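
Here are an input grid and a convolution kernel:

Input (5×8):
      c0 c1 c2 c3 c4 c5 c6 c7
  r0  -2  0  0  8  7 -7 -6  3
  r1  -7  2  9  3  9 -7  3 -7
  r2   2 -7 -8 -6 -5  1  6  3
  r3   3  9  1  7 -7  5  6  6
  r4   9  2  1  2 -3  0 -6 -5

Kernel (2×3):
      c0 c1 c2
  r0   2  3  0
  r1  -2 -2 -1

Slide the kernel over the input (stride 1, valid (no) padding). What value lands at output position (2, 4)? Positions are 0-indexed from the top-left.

The receptive field on the input at this output position is [-5 1 6 / -7 5 6]. Elementwise product with the kernel and sum: -5·2 + 1·3 + -7·-2 + 5·-2 + 6·-1.

-9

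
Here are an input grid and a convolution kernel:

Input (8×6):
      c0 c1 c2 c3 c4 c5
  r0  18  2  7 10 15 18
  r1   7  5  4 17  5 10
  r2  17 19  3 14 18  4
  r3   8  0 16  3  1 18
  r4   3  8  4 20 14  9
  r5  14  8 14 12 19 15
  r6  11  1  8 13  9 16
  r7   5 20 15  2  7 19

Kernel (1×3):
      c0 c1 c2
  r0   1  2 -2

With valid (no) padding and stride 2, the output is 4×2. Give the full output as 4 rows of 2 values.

8 -3
49 -5
11 16
-3 16

Output[0,0]: The receptive field on the input at this output position is [18 2 7]. Elementwise product with the kernel and sum: 18·1 + 2·2 + 7·-2.
Output[0,1]: The receptive field on the input at this output position is [7 10 15]. Elementwise product with the kernel and sum: 7·1 + 10·2 + 15·-2.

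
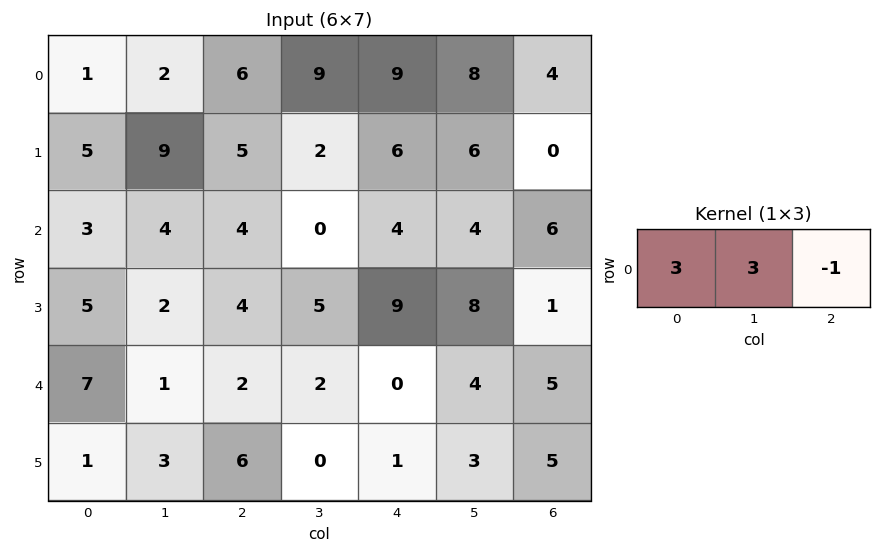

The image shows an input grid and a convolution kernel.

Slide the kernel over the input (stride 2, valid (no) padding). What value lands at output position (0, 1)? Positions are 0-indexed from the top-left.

36

The receptive field on the input at this output position is [6 9 9]. Elementwise product with the kernel and sum: 6·3 + 9·3 + 9·-1.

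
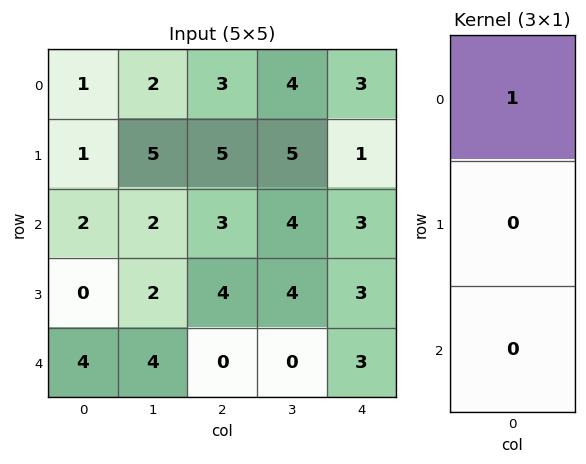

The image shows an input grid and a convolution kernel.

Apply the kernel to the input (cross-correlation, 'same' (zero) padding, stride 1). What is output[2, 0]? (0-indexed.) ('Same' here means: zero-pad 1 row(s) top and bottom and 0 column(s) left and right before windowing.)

1

The receptive field on the zero-padded input at this output position is [1 / 2 / 0]. Elementwise product with the kernel and sum: 1·1.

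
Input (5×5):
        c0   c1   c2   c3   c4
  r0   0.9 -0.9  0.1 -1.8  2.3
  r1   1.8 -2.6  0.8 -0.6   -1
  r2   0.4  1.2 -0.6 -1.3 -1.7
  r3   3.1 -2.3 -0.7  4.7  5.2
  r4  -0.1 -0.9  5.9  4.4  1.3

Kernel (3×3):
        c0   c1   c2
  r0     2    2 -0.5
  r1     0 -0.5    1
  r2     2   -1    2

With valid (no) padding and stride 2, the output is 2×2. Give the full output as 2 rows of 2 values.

Output[0,0]: The receptive field on the input at this output position is [0.9 -0.9 0.1 / 1.8 -2.6 0.8 / 0.4 1.2 -0.6]. Elementwise product with the kernel and sum: 0.9·2 + -0.9·2 + 0.1·-0.5 + -2.6·-0.5 + 0.8·1 + 0.4·2 + 1.2·-1 + -0.6·2.

0.45 -8.55
16.45 9.9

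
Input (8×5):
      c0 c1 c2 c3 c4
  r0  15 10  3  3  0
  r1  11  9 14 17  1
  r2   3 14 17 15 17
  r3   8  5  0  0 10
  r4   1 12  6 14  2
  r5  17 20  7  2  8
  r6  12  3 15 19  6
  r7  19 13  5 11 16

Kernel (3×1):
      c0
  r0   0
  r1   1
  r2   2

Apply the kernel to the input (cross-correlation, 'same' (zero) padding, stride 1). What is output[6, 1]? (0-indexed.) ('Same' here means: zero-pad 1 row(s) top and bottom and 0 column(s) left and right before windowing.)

29

The receptive field on the zero-padded input at this output position is [20 / 3 / 13]. Elementwise product with the kernel and sum: 3·1 + 13·2.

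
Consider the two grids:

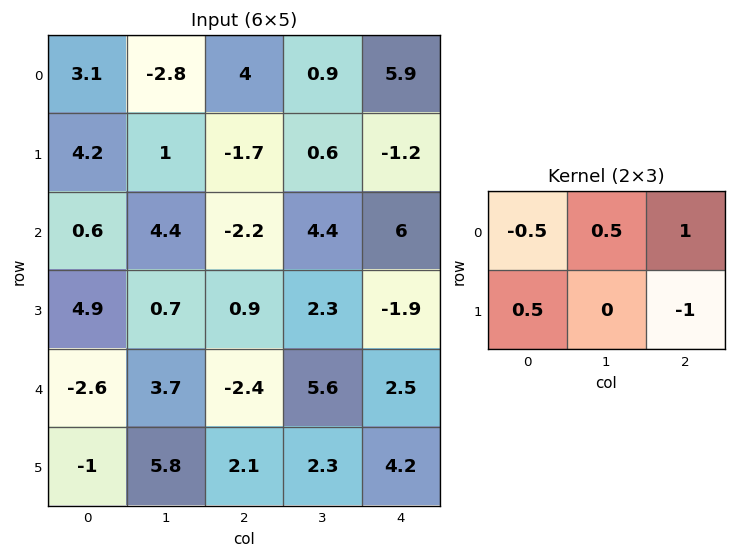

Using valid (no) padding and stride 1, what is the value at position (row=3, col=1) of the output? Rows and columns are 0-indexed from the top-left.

The receptive field on the input at this output position is [0.7 0.9 2.3 / 3.7 -2.4 5.6]. Elementwise product with the kernel and sum: 0.7·-0.5 + 0.9·0.5 + 2.3·1 + 3.7·0.5 + 5.6·-1.

-1.35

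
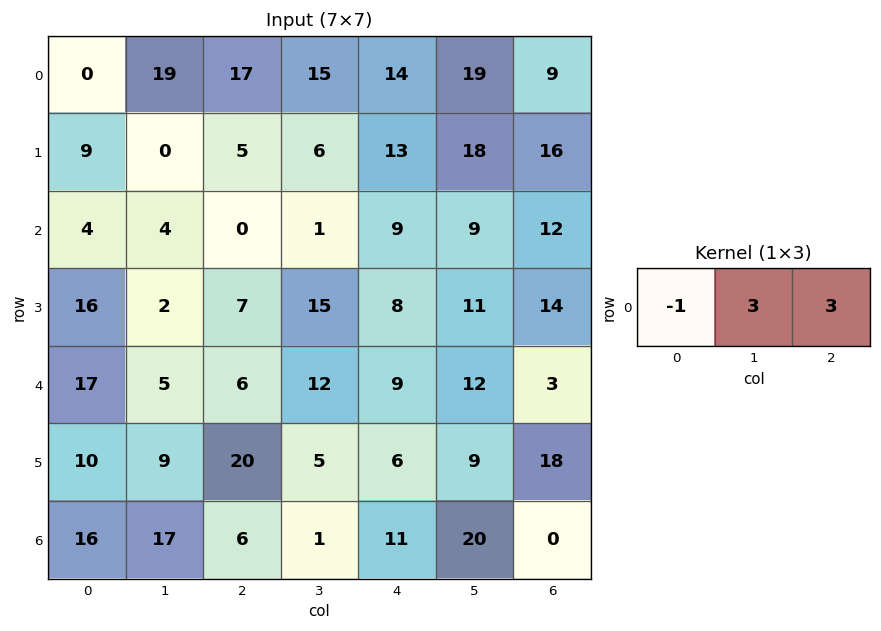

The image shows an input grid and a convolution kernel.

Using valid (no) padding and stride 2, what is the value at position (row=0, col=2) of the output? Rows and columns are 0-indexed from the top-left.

70

The receptive field on the input at this output position is [14 19 9]. Elementwise product with the kernel and sum: 14·-1 + 19·3 + 9·3.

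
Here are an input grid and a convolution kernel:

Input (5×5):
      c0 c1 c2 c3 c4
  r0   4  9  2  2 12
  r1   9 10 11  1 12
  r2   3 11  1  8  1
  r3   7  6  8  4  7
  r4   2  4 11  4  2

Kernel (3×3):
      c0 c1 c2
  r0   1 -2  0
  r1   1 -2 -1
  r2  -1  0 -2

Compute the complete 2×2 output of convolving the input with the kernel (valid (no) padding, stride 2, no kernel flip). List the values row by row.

Output[0,0]: The receptive field on the input at this output position is [4 9 2 / 9 10 11 / 3 11 1]. Elementwise product with the kernel and sum: 4·1 + 9·-2 + 9·1 + 10·-2 + 11·-1 + 3·-1 + 1·-2.
Output[0,1]: The receptive field on the input at this output position is [2 2 12 / 11 1 12 / 1 8 1]. Elementwise product with the kernel and sum: 2·1 + 2·-2 + 11·1 + 1·-2 + 12·-1 + 1·-1 + 1·-2.

-41 -8
-56 -37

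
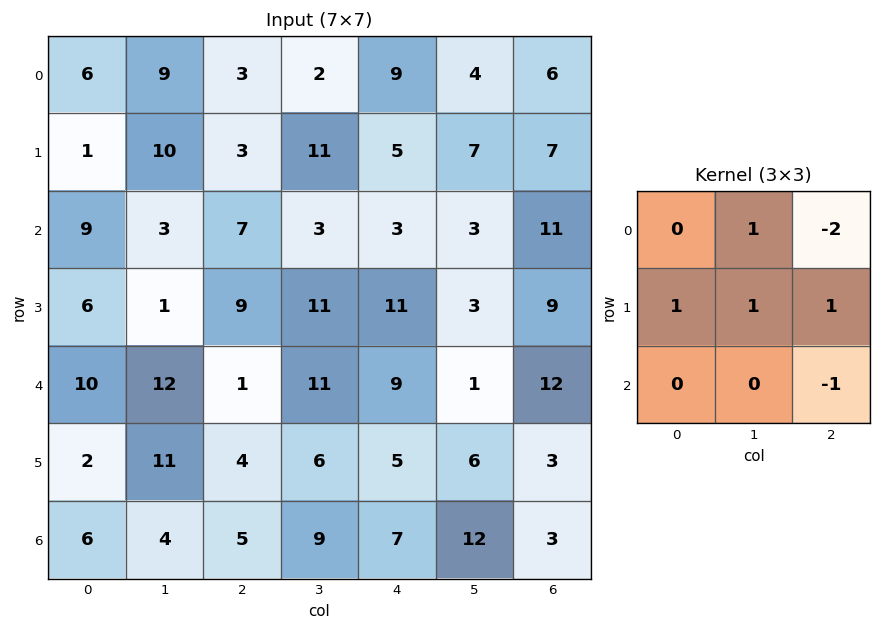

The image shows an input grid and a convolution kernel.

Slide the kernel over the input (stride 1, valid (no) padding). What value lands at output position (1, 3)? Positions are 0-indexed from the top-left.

The receptive field on the input at this output position is [11 5 7 / 3 3 3 / 11 11 3]. Elementwise product with the kernel and sum: 5·1 + 7·-2 + 3·1 + 3·1 + 3·1 + 3·-1.

-3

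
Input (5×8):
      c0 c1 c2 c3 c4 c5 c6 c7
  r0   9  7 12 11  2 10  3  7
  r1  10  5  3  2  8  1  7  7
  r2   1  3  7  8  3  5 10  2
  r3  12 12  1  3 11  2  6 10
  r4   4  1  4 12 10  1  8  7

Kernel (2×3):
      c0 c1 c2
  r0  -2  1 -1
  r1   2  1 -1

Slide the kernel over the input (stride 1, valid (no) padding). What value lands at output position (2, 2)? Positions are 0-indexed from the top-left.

-15

The receptive field on the input at this output position is [7 8 3 / 1 3 11]. Elementwise product with the kernel and sum: 7·-2 + 8·1 + 3·-1 + 1·2 + 3·1 + 11·-1.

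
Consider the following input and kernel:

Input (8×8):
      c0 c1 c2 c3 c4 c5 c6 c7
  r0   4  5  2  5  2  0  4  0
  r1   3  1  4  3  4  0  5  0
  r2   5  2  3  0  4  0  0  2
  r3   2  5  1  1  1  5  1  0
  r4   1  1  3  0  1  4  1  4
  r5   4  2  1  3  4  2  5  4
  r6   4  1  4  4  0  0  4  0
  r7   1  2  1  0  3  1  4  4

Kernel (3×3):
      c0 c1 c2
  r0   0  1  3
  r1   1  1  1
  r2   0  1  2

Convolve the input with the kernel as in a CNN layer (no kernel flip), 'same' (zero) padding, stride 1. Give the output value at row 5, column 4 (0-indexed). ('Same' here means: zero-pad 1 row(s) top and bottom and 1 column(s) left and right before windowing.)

22

The receptive field on the zero-padded input at this output position is [0 1 4 / 3 4 2 / 4 0 0]. Elementwise product with the kernel and sum: 1·1 + 4·3 + 3·1 + 4·1 + 2·1 + 0·1 + 0·2.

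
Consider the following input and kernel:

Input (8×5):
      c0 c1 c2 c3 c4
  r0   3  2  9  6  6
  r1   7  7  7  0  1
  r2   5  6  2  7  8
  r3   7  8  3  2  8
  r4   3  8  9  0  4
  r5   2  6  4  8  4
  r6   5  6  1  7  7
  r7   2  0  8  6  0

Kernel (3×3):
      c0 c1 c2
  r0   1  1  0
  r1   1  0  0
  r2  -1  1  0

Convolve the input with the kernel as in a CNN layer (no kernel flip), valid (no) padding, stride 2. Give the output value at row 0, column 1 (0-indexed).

The receptive field on the input at this output position is [9 6 6 / 7 0 1 / 2 7 8]. Elementwise product with the kernel and sum: 9·1 + 6·1 + 7·1 + 2·-1 + 7·1.

27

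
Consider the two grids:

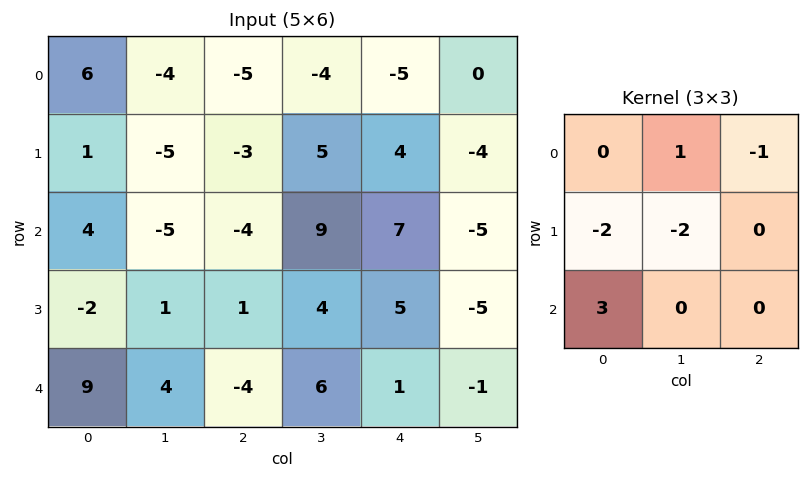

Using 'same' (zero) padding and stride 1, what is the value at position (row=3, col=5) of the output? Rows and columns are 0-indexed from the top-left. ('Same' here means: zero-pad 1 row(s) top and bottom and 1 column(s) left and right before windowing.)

The receptive field on the zero-padded input at this output position is [7 -5 0 / 5 -5 0 / 1 -1 0]. Elementwise product with the kernel and sum: -5·1 + 0·-1 + 5·-2 + -5·-2 + 1·3.

-2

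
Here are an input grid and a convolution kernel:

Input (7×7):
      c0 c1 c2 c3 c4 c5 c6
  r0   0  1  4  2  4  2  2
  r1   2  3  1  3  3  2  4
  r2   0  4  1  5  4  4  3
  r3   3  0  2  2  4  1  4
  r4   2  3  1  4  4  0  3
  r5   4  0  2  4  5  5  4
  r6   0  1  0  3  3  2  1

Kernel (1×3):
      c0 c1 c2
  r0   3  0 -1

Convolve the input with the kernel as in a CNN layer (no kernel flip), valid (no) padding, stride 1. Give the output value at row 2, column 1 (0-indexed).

7

The receptive field on the input at this output position is [4 1 5]. Elementwise product with the kernel and sum: 4·3 + 5·-1.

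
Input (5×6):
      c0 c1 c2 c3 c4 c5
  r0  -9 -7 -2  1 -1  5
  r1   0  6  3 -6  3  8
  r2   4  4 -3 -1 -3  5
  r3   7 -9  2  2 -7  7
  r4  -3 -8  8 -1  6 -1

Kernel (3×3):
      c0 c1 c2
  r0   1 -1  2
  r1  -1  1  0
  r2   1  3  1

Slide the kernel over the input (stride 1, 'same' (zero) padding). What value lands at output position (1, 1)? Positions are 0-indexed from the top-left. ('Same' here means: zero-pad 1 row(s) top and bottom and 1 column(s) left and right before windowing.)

13

The receptive field on the zero-padded input at this output position is [-9 -7 -2 / 0 6 3 / 4 4 -3]. Elementwise product with the kernel and sum: -9·1 + -7·-1 + -2·2 + 0·-1 + 6·1 + 4·1 + 4·3 + -3·1.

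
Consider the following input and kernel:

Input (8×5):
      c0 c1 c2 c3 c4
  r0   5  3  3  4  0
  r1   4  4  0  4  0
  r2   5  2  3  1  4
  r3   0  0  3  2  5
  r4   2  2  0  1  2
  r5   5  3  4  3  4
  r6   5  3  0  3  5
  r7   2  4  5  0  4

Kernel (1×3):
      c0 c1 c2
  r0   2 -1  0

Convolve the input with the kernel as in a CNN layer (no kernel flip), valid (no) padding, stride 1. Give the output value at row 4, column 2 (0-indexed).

The receptive field on the input at this output position is [0 1 2]. Elementwise product with the kernel and sum: 0·2 + 1·-1.

-1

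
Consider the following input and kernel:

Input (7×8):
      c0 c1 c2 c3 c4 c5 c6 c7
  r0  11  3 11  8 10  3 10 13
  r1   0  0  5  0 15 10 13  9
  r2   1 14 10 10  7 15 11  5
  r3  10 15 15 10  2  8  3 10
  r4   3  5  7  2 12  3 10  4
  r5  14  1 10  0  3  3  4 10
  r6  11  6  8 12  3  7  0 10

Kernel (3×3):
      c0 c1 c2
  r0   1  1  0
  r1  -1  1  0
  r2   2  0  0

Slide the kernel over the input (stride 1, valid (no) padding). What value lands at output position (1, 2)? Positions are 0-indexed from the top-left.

The receptive field on the input at this output position is [5 0 15 / 10 10 7 / 15 10 2]. Elementwise product with the kernel and sum: 5·1 + 0·1 + 10·-1 + 10·1 + 15·2.

35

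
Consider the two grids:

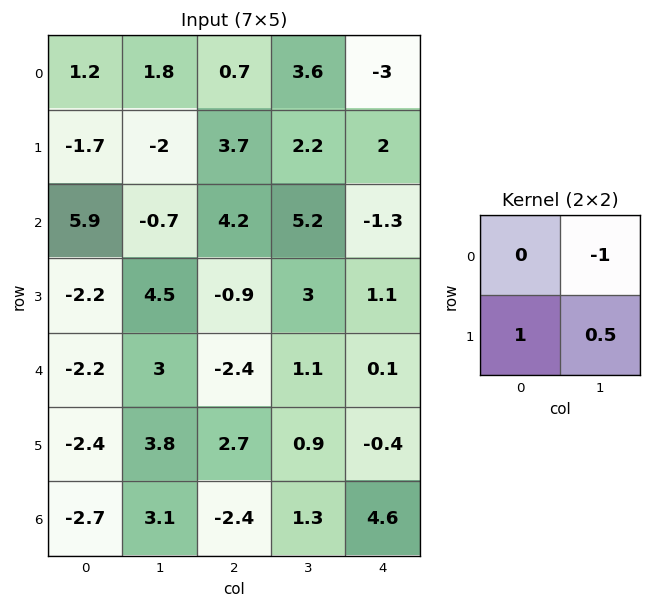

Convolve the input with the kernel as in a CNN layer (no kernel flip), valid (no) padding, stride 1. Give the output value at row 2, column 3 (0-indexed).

4.85

The receptive field on the input at this output position is [5.2 -1.3 / 3 1.1]. Elementwise product with the kernel and sum: -1.3·-1 + 3·1 + 1.1·0.5.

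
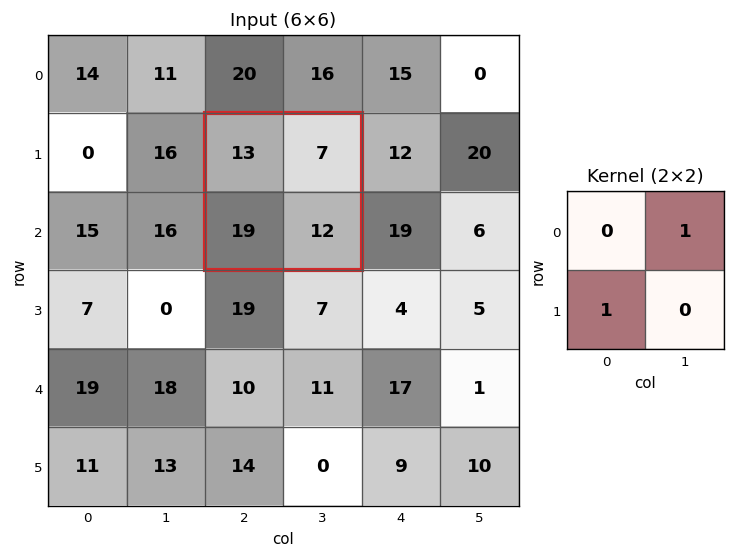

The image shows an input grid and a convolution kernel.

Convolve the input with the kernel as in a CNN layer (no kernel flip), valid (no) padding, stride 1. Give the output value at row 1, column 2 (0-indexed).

26

The receptive field on the input at this output position is [13 7 / 19 12]. Elementwise product with the kernel and sum: 7·1 + 19·1.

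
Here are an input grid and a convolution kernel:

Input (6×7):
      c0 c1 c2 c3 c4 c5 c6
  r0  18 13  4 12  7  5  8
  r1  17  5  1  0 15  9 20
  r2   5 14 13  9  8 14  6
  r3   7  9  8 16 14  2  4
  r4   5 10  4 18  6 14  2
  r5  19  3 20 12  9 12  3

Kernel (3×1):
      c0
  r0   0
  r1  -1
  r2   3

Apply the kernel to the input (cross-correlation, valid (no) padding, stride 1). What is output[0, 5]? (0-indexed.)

The receptive field on the input at this output position is [5 / 9 / 14]. Elementwise product with the kernel and sum: 9·-1 + 14·3.

33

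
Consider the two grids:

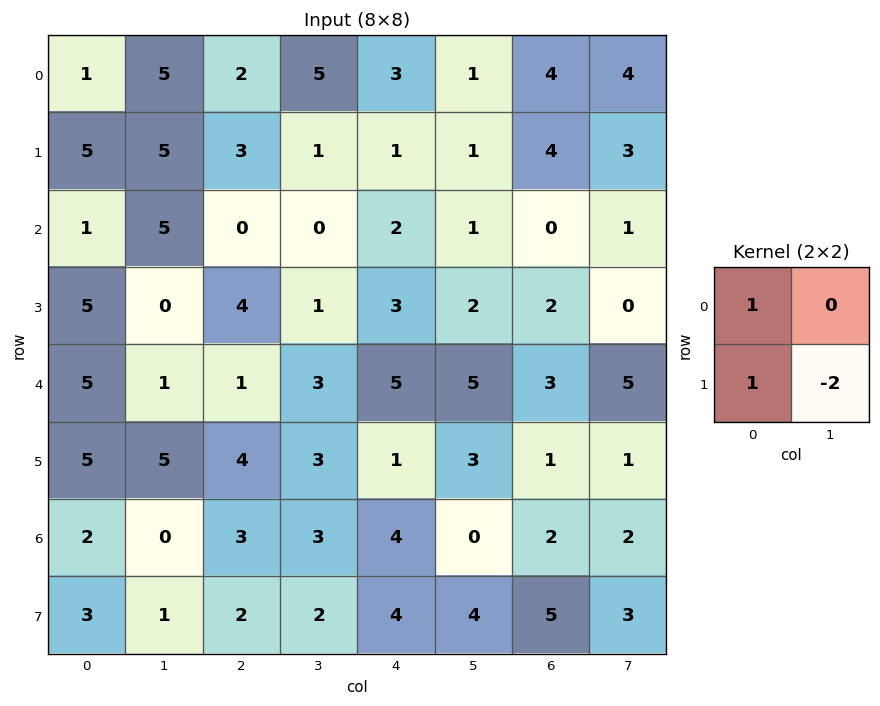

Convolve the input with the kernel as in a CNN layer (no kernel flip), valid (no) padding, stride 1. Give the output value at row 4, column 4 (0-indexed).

The receptive field on the input at this output position is [5 5 / 1 3]. Elementwise product with the kernel and sum: 5·1 + 1·1 + 3·-2.

0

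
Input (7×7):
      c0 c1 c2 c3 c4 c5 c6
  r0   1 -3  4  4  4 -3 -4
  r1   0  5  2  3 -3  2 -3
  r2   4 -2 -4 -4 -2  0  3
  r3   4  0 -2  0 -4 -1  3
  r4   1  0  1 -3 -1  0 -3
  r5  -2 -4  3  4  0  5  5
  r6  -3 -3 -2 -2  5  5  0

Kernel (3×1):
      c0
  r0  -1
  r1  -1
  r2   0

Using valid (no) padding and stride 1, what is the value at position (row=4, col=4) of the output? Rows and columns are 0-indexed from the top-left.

The receptive field on the input at this output position is [-1 / 0 / 5]. Elementwise product with the kernel and sum: -1·-1 + 0·-1.

1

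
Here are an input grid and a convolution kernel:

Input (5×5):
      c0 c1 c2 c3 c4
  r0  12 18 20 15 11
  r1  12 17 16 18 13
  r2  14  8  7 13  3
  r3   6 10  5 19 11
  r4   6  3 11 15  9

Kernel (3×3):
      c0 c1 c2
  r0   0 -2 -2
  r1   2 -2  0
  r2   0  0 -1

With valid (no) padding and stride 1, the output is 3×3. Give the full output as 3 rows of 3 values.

Output[0,0]: The receptive field on the input at this output position is [12 18 20 / 12 17 16 / 14 8 7]. Elementwise product with the kernel and sum: 18·-2 + 20·-2 + 12·2 + 17·-2 + 7·-1.
Output[0,1]: The receptive field on the input at this output position is [18 20 15 / 17 16 18 / 8 7 13]. Elementwise product with the kernel and sum: 20·-2 + 15·-2 + 17·2 + 16·-2 + 13·-1.

-93 -81 -59
-59 -85 -85
-49 -45 -69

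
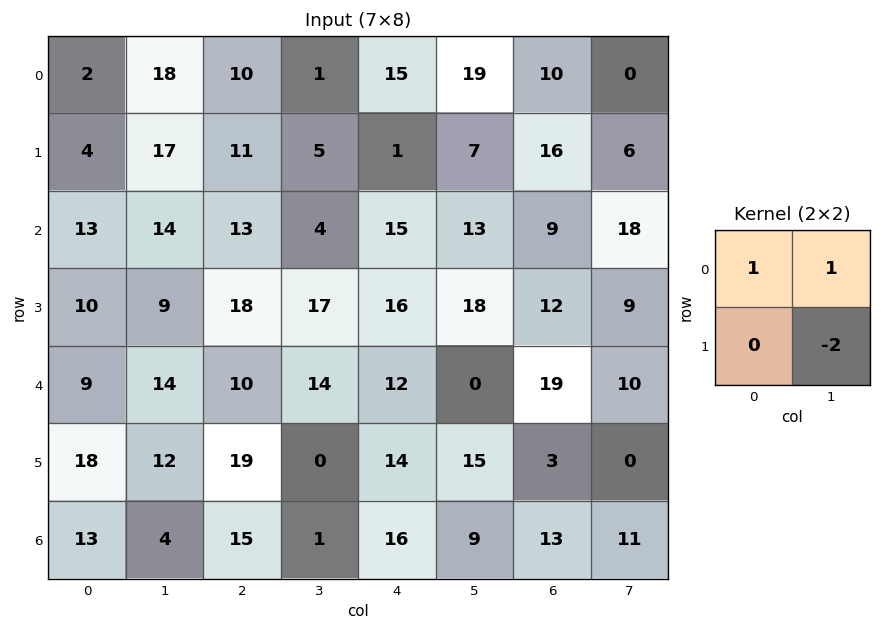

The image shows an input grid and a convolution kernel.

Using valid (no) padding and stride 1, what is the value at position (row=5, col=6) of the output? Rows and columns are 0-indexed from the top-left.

The receptive field on the input at this output position is [3 0 / 13 11]. Elementwise product with the kernel and sum: 3·1 + 0·1 + 11·-2.

-19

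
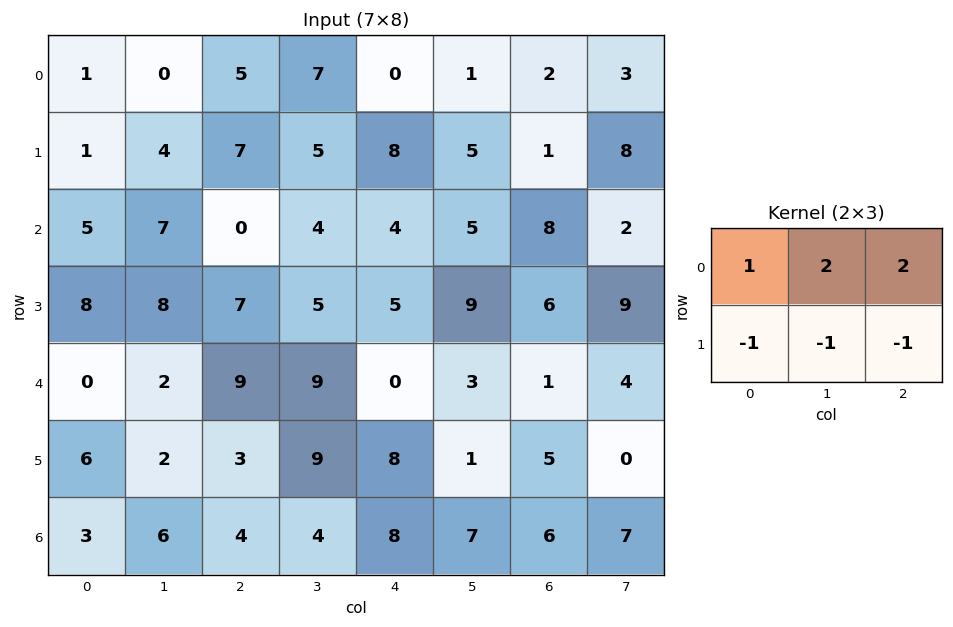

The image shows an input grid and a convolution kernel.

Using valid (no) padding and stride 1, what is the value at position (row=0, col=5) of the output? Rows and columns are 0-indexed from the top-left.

The receptive field on the input at this output position is [1 2 3 / 5 1 8]. Elementwise product with the kernel and sum: 1·1 + 2·2 + 3·2 + 5·-1 + 1·-1 + 8·-1.

-3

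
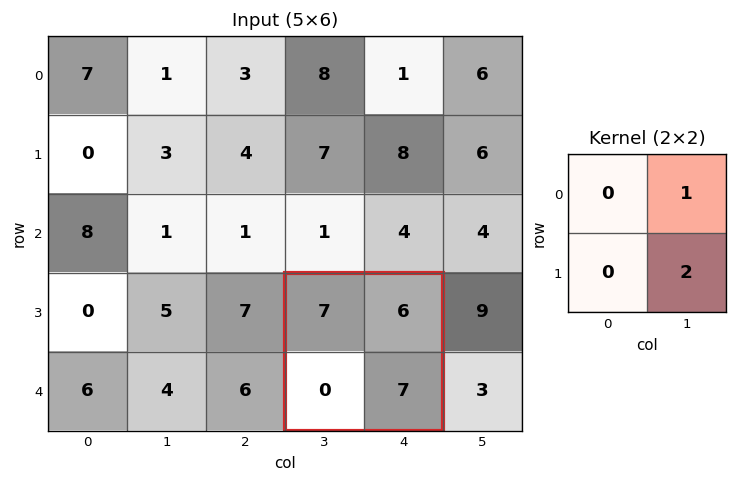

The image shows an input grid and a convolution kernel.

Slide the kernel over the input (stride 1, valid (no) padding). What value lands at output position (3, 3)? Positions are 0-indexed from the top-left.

20

The receptive field on the input at this output position is [7 6 / 0 7]. Elementwise product with the kernel and sum: 6·1 + 7·2.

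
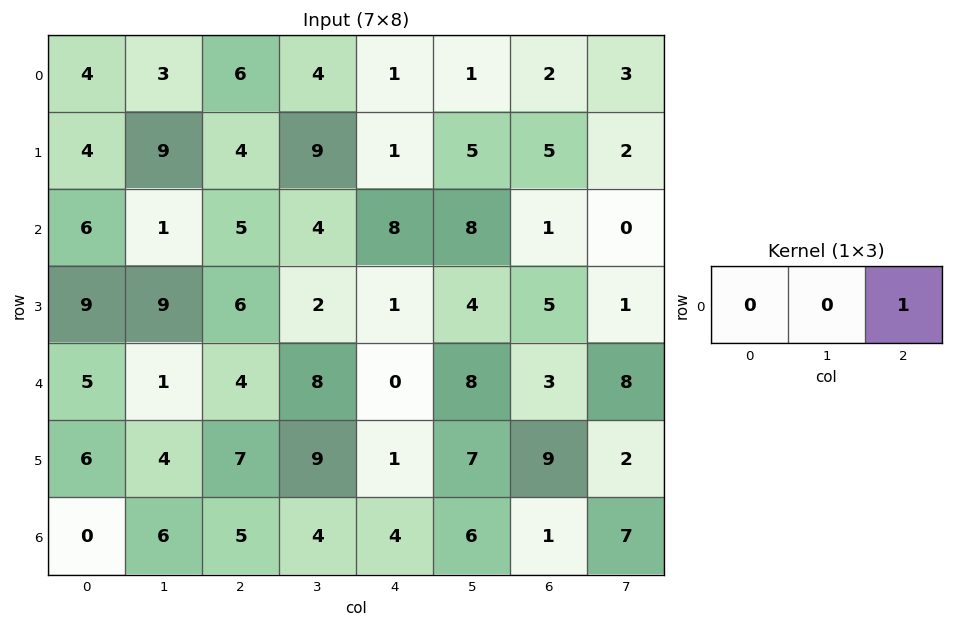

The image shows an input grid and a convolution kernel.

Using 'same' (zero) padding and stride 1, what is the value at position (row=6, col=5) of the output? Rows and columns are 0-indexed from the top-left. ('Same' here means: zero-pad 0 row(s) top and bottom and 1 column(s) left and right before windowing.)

1

The receptive field on the zero-padded input at this output position is [4 6 1]. Elementwise product with the kernel and sum: 1·1.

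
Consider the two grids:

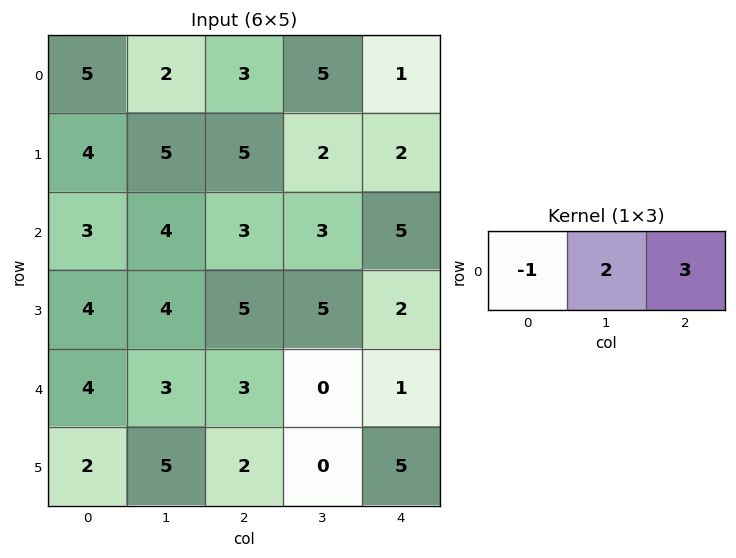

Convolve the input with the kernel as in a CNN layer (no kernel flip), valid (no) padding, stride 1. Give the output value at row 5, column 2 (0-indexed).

13

The receptive field on the input at this output position is [2 0 5]. Elementwise product with the kernel and sum: 2·-1 + 0·2 + 5·3.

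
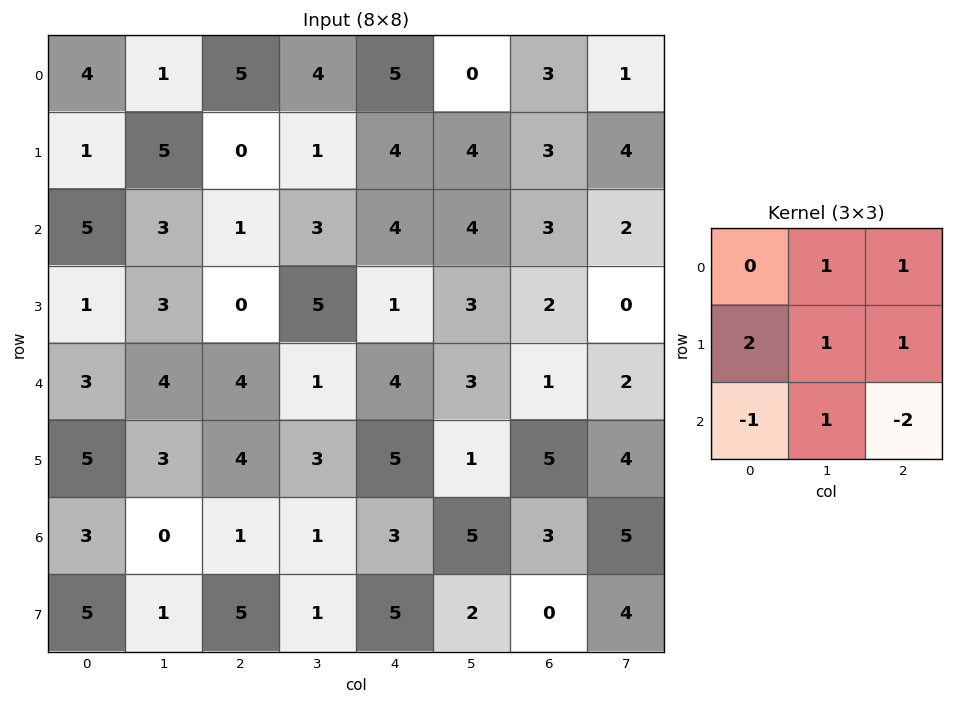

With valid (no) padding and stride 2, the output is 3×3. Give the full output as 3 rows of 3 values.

9 8 12
2 2 11
20 15 16

Output[0,0]: The receptive field on the input at this output position is [4 1 5 / 1 5 0 / 5 3 1]. Elementwise product with the kernel and sum: 1·1 + 5·1 + 1·2 + 5·1 + 0·1 + 5·-1 + 3·1 + 1·-2.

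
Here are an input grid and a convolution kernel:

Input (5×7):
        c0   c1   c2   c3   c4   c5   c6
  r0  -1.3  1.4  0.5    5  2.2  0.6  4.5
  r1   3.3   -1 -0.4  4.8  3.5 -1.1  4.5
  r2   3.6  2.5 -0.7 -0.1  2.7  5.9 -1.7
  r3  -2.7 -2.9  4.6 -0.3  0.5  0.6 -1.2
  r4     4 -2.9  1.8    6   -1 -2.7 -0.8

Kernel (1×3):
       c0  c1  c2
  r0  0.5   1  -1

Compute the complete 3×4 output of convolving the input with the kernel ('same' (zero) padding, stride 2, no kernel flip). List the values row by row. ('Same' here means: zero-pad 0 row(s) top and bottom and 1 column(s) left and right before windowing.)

Output[0,0]: The receptive field on the zero-padded input at this output position is [0 -1.3 1.4]. Elementwise product with the kernel and sum: 0·0.5 + -1.3·1 + 1.4·-1.
Output[0,1]: The receptive field on the zero-padded input at this output position is [1.4 0.5 5]. Elementwise product with the kernel and sum: 1.4·0.5 + 0.5·1 + 5·-1.

-2.7 -3.8 4.1 4.8
1.1 0.65 -3.25 1.25
6.9 -5.65 4.7 -2.15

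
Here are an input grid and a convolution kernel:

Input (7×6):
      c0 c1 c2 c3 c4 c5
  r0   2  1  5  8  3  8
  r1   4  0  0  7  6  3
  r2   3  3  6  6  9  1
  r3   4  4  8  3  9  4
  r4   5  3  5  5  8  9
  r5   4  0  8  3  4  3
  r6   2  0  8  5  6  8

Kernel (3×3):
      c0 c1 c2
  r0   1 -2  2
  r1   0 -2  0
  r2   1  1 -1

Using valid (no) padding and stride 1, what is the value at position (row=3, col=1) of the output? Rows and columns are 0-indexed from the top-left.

The receptive field on the input at this output position is [4 8 3 / 3 5 5 / 0 8 3]. Elementwise product with the kernel and sum: 4·1 + 8·-2 + 3·2 + 5·-2 + 0·1 + 8·1 + 3·-1.

-11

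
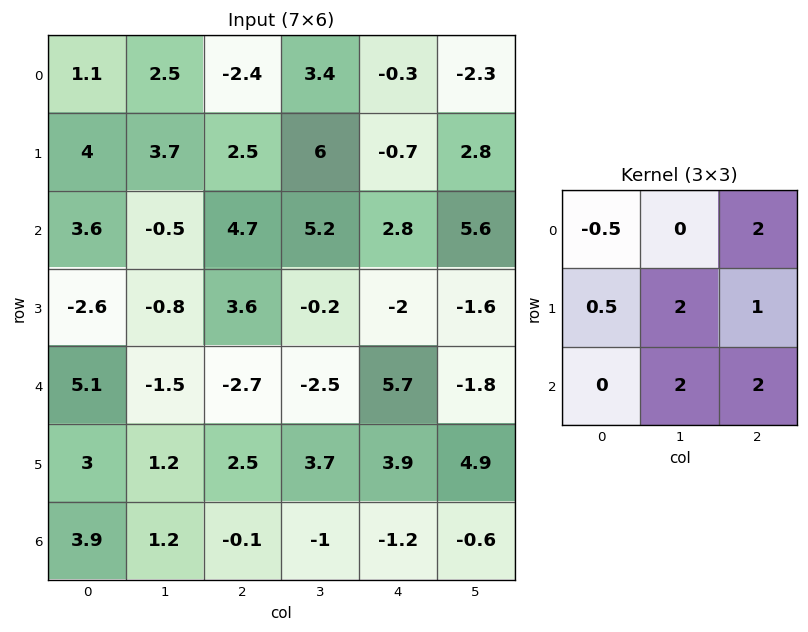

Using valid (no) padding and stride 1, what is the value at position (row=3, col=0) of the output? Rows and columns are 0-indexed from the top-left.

12.75

The receptive field on the input at this output position is [-2.6 -0.8 3.6 / 5.1 -1.5 -2.7 / 3 1.2 2.5]. Elementwise product with the kernel and sum: -2.6·-0.5 + 3.6·2 + 5.1·0.5 + -1.5·2 + -2.7·1 + 1.2·2 + 2.5·2.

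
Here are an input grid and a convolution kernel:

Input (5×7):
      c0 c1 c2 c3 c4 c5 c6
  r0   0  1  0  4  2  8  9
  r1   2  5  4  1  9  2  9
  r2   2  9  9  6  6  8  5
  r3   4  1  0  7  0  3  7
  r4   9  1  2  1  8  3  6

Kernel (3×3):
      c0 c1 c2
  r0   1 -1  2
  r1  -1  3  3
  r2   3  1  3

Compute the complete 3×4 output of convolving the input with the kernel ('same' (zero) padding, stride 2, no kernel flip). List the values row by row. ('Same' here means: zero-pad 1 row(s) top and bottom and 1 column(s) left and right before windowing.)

20 33 44 34
48 63 62 16
28 23 45 11

Output[0,0]: The receptive field on the zero-padded input at this output position is [0 0 0 / 0 0 1 / 0 2 5]. Elementwise product with the kernel and sum: 0·1 + 0·-1 + 0·2 + 0·-1 + 0·3 + 1·3 + 0·3 + 2·1 + 5·3.
Output[0,1]: The receptive field on the zero-padded input at this output position is [0 0 0 / 1 0 4 / 5 4 1]. Elementwise product with the kernel and sum: 0·1 + 0·-1 + 0·2 + 1·-1 + 0·3 + 4·3 + 5·3 + 4·1 + 1·3.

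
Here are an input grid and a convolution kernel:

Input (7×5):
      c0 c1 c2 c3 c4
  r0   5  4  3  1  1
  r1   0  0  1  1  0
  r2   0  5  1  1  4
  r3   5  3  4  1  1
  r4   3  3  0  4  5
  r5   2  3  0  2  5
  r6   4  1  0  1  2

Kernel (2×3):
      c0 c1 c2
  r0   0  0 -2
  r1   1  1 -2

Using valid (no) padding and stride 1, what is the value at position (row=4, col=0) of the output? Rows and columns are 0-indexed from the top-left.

The receptive field on the input at this output position is [3 3 0 / 2 3 0]. Elementwise product with the kernel and sum: 0·-2 + 2·1 + 3·1 + 0·-2.

5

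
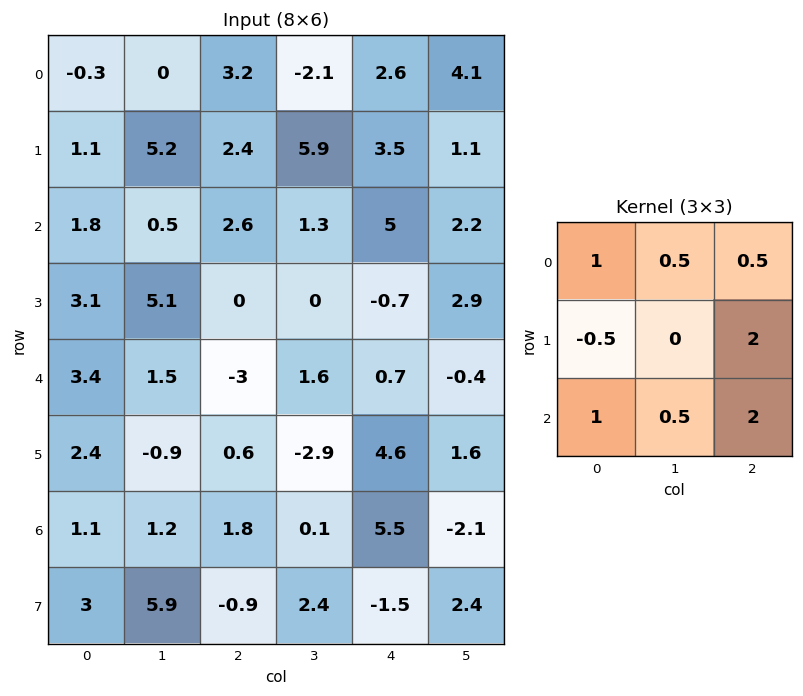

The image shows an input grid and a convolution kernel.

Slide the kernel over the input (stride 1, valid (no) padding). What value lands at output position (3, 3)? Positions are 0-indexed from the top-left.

The receptive field on the input at this output position is [0 -0.7 2.9 / 1.6 0.7 -0.4 / -2.9 4.6 1.6]. Elementwise product with the kernel and sum: 0·1 + -0.7·0.5 + 2.9·0.5 + 1.6·-0.5 + -0.4·2 + -2.9·1 + 4.6·0.5 + 1.6·2.

2.1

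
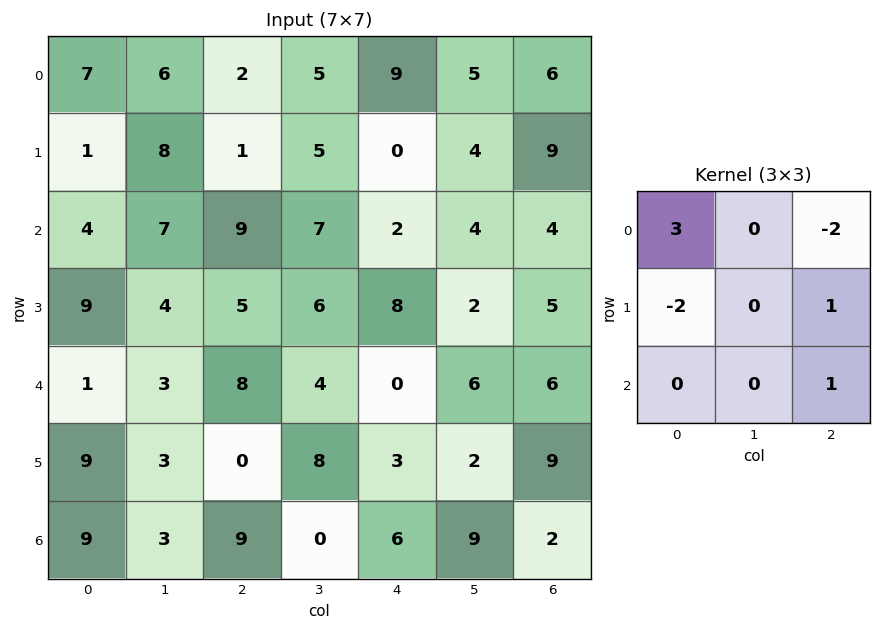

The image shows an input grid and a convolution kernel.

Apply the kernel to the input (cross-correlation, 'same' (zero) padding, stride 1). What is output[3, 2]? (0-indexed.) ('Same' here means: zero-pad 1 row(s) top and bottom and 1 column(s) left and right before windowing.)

9

The receptive field on the zero-padded input at this output position is [7 9 7 / 4 5 6 / 3 8 4]. Elementwise product with the kernel and sum: 7·3 + 7·-2 + 4·-2 + 6·1 + 4·1.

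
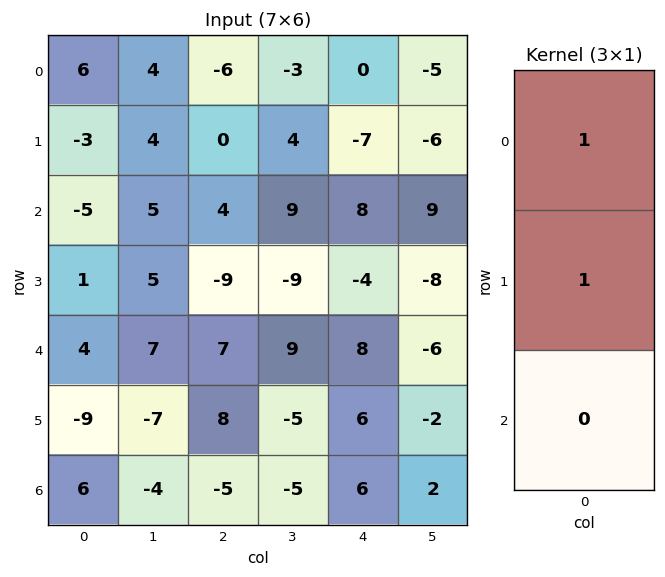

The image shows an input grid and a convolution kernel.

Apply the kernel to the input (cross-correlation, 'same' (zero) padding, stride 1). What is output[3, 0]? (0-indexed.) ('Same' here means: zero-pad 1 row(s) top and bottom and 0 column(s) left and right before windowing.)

-4

The receptive field on the zero-padded input at this output position is [-5 / 1 / 4]. Elementwise product with the kernel and sum: -5·1 + 1·1.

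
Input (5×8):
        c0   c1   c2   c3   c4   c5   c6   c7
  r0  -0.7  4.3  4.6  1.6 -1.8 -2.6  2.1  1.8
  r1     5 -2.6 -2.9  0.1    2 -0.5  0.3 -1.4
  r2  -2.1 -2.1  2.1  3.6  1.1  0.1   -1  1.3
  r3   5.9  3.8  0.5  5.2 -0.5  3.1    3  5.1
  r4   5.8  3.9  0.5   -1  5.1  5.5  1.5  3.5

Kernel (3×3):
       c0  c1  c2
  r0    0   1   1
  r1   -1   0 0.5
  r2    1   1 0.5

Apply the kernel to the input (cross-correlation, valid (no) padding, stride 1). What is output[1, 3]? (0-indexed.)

The receptive field on the input at this output position is [0.1 2 -0.5 / 3.6 1.1 0.1 / 5.2 -0.5 3.1]. Elementwise product with the kernel and sum: 2·1 + -0.5·1 + 3.6·-1 + 0.1·0.5 + 5.2·1 + -0.5·1 + 3.1·0.5.

4.2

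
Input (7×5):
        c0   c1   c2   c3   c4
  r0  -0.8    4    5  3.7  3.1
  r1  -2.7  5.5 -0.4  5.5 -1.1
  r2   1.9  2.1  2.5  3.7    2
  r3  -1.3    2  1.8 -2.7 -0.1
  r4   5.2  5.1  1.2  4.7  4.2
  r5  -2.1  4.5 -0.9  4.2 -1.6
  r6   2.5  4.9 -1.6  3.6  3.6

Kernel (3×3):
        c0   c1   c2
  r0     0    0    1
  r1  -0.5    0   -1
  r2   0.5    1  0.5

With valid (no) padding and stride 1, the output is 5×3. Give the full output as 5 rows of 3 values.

11.05 0.85 10.35
-1.6 2.2 -6.2
9.65 11.5 8.6
1 -6.5 -1.95
8.5 0.9 10.85

Output[0,0]: The receptive field on the input at this output position is [-0.8 4 5 / -2.7 5.5 -0.4 / 1.9 2.1 2.5]. Elementwise product with the kernel and sum: 5·1 + -2.7·-0.5 + -0.4·-1 + 1.9·0.5 + 2.1·1 + 2.5·0.5.
Output[0,1]: The receptive field on the input at this output position is [4 5 3.7 / 5.5 -0.4 5.5 / 2.1 2.5 3.7]. Elementwise product with the kernel and sum: 3.7·1 + 5.5·-0.5 + 5.5·-1 + 2.1·0.5 + 2.5·1 + 3.7·0.5.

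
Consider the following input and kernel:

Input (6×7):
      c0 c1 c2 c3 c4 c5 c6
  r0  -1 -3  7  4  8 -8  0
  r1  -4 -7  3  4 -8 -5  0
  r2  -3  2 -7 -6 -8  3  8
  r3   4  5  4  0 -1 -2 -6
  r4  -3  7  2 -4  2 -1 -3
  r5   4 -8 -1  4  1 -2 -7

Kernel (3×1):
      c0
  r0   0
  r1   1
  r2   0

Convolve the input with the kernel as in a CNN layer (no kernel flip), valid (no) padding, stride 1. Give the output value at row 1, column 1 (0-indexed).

The receptive field on the input at this output position is [-7 / 2 / 5]. Elementwise product with the kernel and sum: 2·1.

2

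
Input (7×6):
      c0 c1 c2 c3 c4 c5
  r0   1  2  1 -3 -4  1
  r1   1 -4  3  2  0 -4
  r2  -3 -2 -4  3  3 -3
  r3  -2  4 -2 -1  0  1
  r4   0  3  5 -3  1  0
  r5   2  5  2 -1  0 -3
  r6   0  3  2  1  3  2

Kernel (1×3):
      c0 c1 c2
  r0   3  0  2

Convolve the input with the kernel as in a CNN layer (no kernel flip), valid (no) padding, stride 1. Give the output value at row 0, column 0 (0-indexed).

5

The receptive field on the input at this output position is [1 2 1]. Elementwise product with the kernel and sum: 1·3 + 1·2.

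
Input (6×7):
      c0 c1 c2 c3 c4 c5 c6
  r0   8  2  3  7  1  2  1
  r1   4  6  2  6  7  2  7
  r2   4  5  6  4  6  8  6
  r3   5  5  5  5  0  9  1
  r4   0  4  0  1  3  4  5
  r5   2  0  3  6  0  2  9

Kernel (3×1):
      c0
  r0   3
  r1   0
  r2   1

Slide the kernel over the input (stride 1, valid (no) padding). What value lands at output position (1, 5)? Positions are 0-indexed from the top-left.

The receptive field on the input at this output position is [2 / 8 / 9]. Elementwise product with the kernel and sum: 2·3 + 9·1.

15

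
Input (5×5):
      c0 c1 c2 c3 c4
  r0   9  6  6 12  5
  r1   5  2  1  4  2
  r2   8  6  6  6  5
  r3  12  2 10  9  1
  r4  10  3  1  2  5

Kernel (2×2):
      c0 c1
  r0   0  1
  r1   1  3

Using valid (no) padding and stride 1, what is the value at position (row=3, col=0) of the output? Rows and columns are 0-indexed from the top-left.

The receptive field on the input at this output position is [12 2 / 10 3]. Elementwise product with the kernel and sum: 2·1 + 10·1 + 3·3.

21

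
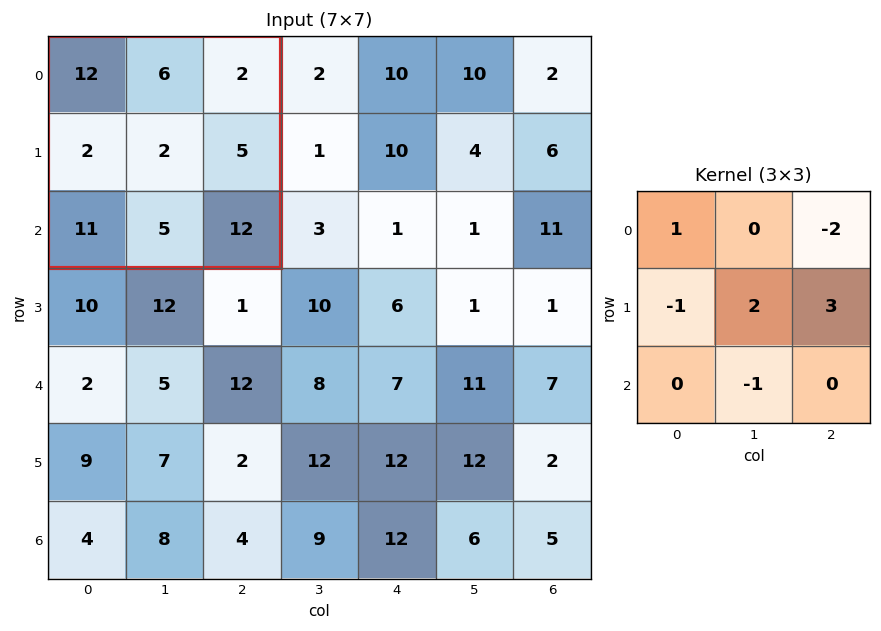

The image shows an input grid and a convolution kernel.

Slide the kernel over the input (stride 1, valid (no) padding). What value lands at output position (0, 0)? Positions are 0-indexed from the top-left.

20

The receptive field on the input at this output position is [12 6 2 / 2 2 5 / 11 5 12]. Elementwise product with the kernel and sum: 12·1 + 2·-2 + 2·-1 + 2·2 + 5·3 + 5·-1.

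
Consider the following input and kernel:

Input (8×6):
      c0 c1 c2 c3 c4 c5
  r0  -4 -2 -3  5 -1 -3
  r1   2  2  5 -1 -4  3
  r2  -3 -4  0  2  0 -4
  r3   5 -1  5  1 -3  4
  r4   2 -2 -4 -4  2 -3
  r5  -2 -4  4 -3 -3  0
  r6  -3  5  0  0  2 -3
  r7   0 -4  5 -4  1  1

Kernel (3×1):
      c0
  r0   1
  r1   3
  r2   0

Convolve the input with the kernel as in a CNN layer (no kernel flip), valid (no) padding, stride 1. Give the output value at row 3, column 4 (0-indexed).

The receptive field on the input at this output position is [-3 / 2 / -3]. Elementwise product with the kernel and sum: -3·1 + 2·3.

3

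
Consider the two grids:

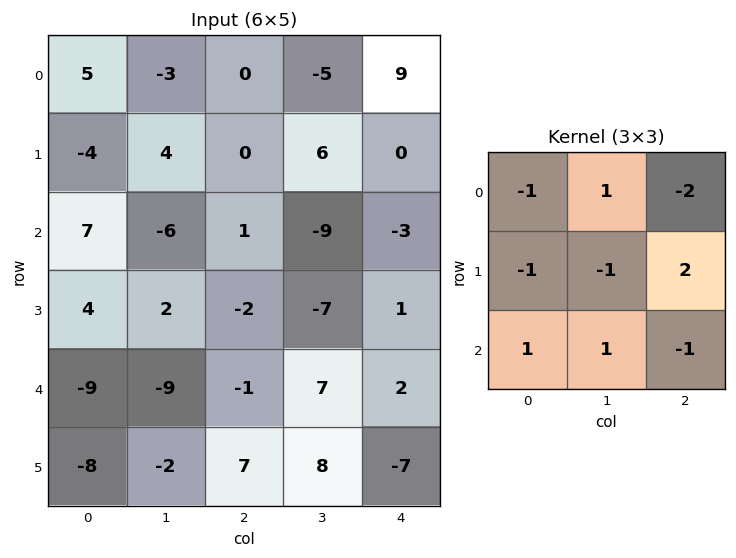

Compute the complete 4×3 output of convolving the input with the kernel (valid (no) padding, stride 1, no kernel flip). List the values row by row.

Output[0,0]: The receptive field on the input at this output position is [5 -3 0 / -4 4 0 / 7 -6 1]. Elementwise product with the kernel and sum: 5·-1 + -3·1 + 0·-2 + -4·-1 + 4·-1 + 0·2 + 7·1 + -6·1 + 1·-1.

-8 25 -34
17 -22 -2
-42 -6 11
1 31 13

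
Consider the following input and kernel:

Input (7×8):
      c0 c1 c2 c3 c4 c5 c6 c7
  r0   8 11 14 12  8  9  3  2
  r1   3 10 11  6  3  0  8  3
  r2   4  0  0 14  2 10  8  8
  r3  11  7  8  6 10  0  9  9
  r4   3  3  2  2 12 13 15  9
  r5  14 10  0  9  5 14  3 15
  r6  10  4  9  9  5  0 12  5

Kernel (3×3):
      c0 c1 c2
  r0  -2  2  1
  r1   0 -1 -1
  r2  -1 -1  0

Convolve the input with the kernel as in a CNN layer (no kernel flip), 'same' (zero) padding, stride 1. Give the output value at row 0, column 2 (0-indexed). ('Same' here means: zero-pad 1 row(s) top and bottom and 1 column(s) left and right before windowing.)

-47

The receptive field on the zero-padded input at this output position is [0 0 0 / 11 14 12 / 10 11 6]. Elementwise product with the kernel and sum: 0·-2 + 0·2 + 0·1 + 14·-1 + 12·-1 + 10·-1 + 11·-1.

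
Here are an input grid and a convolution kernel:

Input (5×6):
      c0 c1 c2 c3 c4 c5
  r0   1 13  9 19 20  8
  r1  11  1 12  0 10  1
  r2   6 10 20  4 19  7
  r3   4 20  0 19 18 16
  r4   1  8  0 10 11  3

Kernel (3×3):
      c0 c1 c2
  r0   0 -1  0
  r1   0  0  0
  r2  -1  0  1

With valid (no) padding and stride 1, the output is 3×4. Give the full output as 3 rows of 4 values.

1 -15 -20 -17
-5 -13 18 -13
-11 -18 7 -26

Output[0,0]: The receptive field on the input at this output position is [1 13 9 / 11 1 12 / 6 10 20]. Elementwise product with the kernel and sum: 13·-1 + 6·-1 + 20·1.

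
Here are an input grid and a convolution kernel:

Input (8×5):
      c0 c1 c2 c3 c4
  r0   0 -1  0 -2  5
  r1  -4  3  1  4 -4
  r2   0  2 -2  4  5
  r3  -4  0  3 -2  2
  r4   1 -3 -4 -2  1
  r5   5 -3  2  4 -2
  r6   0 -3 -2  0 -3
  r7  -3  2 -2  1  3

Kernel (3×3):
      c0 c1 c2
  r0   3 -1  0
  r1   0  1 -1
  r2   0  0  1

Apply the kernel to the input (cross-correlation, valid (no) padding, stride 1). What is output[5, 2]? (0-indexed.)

The receptive field on the input at this output position is [2 4 -2 / -2 0 -3 / -2 1 3]. Elementwise product with the kernel and sum: 2·3 + 4·-1 + 0·1 + -3·-1 + 3·1.

8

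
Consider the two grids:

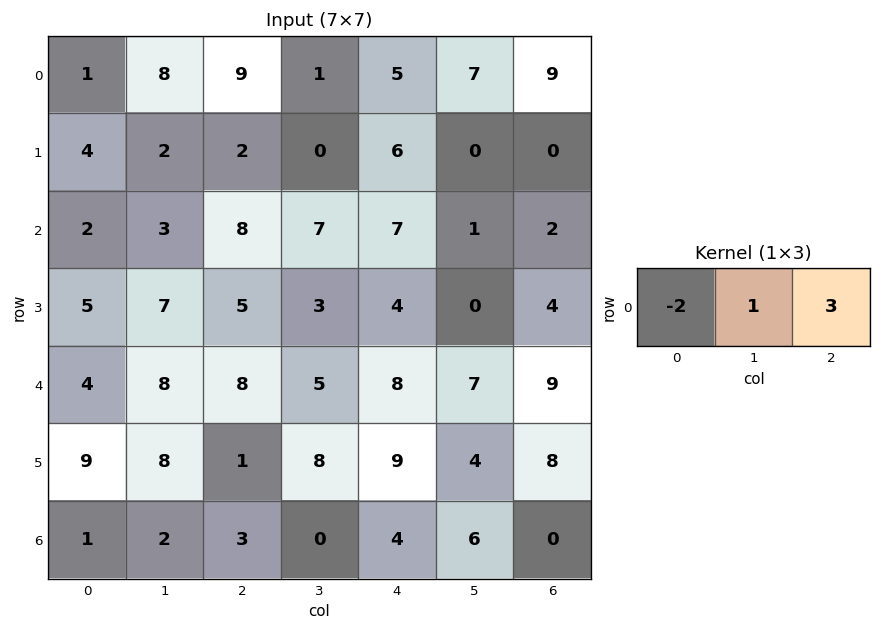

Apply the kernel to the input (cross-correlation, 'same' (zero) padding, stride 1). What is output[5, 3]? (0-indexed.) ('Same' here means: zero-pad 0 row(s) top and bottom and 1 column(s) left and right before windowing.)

33

The receptive field on the zero-padded input at this output position is [1 8 9]. Elementwise product with the kernel and sum: 1·-2 + 8·1 + 9·3.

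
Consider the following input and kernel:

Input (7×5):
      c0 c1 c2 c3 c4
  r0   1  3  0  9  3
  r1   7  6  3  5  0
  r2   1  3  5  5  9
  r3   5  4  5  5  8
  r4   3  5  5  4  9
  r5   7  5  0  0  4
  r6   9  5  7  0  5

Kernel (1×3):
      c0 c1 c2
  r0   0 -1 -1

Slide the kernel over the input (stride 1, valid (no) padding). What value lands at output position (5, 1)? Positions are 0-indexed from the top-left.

The receptive field on the input at this output position is [5 0 0]. Elementwise product with the kernel and sum: 0·-1 + 0·-1.

0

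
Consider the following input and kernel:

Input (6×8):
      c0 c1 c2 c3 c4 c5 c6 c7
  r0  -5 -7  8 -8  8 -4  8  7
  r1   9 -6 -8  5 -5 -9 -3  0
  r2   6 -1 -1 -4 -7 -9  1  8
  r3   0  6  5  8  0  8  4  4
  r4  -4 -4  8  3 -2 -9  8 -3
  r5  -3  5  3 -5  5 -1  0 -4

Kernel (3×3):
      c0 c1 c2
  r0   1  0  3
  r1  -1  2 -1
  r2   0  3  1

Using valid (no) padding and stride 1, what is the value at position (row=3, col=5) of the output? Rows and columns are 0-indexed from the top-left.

44

The receptive field on the input at this output position is [8 4 4 / -9 8 -3 / -1 0 -4]. Elementwise product with the kernel and sum: 8·1 + 4·3 + -9·-1 + 8·2 + -3·-1 + 0·3 + -4·1.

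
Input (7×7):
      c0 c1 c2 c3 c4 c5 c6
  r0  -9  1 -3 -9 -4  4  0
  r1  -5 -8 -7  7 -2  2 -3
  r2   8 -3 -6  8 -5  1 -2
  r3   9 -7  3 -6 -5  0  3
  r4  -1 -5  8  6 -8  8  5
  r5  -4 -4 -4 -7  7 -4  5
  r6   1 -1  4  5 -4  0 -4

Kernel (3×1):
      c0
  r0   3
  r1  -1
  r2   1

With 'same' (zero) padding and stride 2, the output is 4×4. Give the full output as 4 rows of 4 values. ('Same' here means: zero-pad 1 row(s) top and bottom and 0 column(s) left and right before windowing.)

4 -4 2 -3
-14 -12 -6 -4
24 -3 0 9
-13 -16 25 19

Output[0,0]: The receptive field on the zero-padded input at this output position is [0 / -9 / -5]. Elementwise product with the kernel and sum: 0·3 + -9·-1 + -5·1.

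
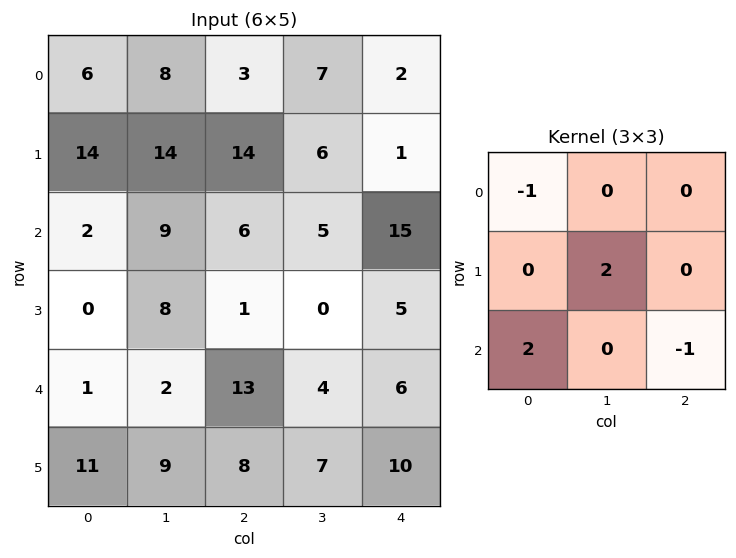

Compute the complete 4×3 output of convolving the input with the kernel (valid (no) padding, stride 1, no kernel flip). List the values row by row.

Output[0,0]: The receptive field on the input at this output position is [6 8 3 / 14 14 14 / 2 9 6]. Elementwise product with the kernel and sum: 6·-1 + 14·2 + 2·2 + 6·-1.
Output[0,1]: The receptive field on the input at this output position is [8 3 7 / 14 14 6 / 9 6 5]. Elementwise product with the kernel and sum: 8·-1 + 14·2 + 9·2 + 5·-1.

20 33 6
3 14 -7
3 -7 14
18 29 13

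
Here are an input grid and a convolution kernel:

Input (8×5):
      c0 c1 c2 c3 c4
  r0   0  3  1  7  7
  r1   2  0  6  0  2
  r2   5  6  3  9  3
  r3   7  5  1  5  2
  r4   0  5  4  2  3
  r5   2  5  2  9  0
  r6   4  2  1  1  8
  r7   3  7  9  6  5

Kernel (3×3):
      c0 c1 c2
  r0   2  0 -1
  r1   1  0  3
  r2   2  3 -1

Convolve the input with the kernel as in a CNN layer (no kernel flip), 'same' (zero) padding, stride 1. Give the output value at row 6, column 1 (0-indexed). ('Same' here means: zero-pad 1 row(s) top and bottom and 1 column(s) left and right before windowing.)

The receptive field on the zero-padded input at this output position is [2 5 2 / 4 2 1 / 3 7 9]. Elementwise product with the kernel and sum: 2·2 + 2·-1 + 4·1 + 1·3 + 3·2 + 7·3 + 9·-1.

27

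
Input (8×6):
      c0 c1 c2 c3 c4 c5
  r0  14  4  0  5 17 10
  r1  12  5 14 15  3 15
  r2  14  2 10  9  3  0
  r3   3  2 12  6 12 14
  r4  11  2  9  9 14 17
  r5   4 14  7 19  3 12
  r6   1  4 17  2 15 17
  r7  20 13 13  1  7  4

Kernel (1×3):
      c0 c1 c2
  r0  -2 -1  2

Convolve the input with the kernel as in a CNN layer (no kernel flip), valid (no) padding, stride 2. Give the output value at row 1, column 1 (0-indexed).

The receptive field on the input at this output position is [10 9 3]. Elementwise product with the kernel and sum: 10·-2 + 9·-1 + 3·2.

-23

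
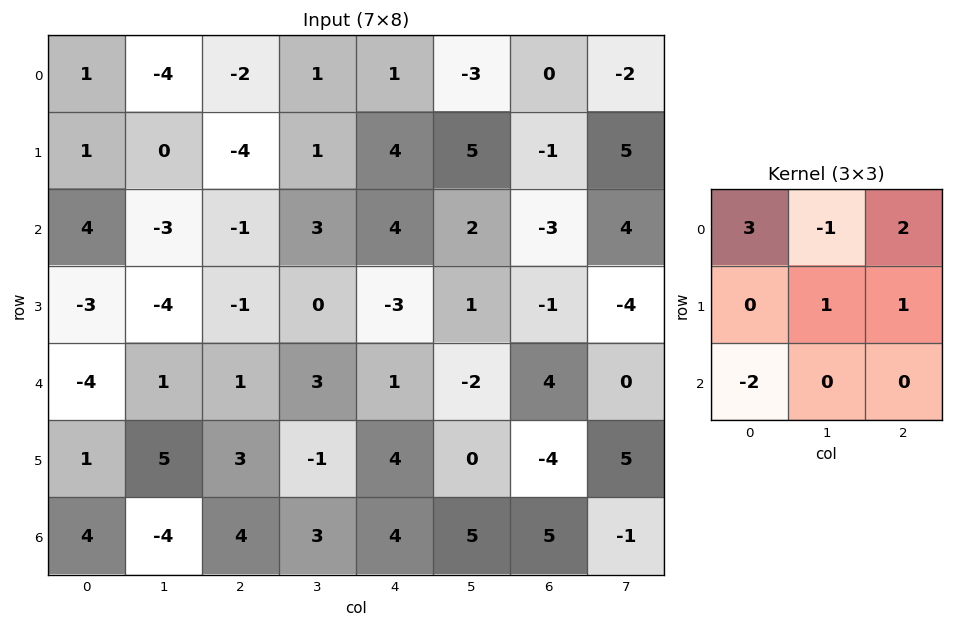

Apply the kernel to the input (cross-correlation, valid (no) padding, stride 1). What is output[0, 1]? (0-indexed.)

-5

The receptive field on the input at this output position is [-4 -2 1 / 0 -4 1 / -3 -1 3]. Elementwise product with the kernel and sum: -4·3 + -2·-1 + 1·2 + -4·1 + 1·1 + -3·-2.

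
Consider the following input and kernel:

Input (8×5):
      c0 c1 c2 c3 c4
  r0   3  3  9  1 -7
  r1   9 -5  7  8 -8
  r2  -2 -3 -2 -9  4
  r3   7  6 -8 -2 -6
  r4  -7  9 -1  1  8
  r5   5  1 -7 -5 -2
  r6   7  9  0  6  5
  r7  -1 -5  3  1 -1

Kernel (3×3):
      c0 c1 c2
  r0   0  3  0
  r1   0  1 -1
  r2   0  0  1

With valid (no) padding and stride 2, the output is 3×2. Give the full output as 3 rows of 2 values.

-5 23
4 -15
35 5

Output[0,0]: The receptive field on the input at this output position is [3 3 9 / 9 -5 7 / -2 -3 -2]. Elementwise product with the kernel and sum: 3·3 + -5·1 + 7·-1 + -2·1.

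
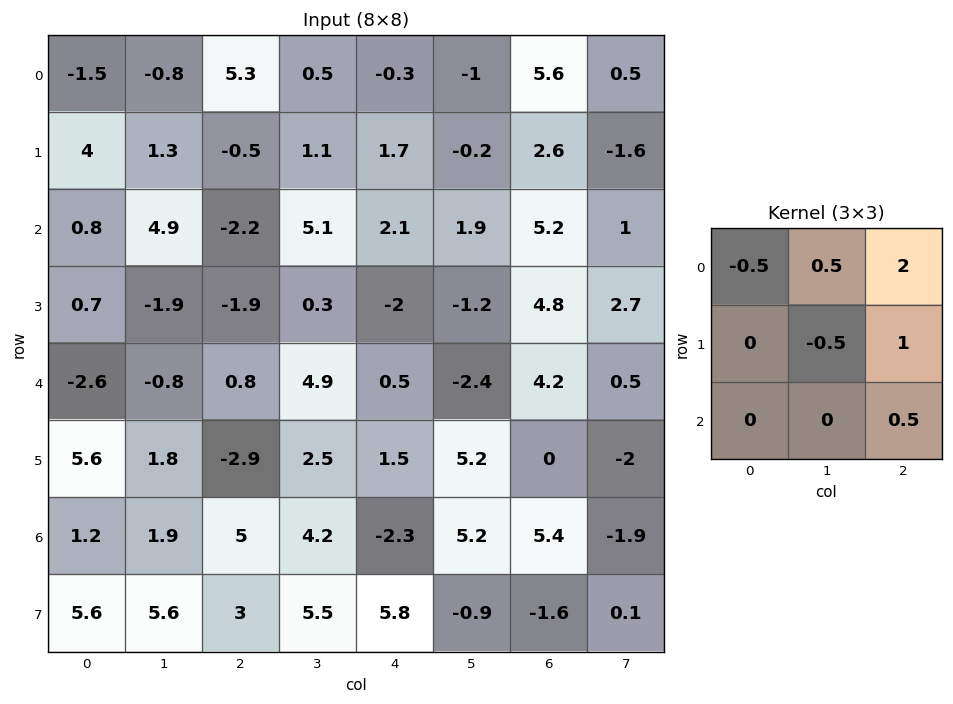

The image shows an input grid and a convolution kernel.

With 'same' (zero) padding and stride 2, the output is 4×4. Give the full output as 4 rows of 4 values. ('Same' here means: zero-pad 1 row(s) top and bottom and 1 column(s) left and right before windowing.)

Output[0,0]: The receptive field on the zero-padded input at this output position is [0 0 0 / 0 -1.5 -0.8 / 0 4 1.3]. Elementwise product with the kernel and sum: 0·-0.5 + 0·0.5 + 0·2 + -1.5·-0.5 + -0.8·1 + 1.3·0.5.

0.6 -1.6 -0.95 -3.1
8.15 7.65 0.15 -2.05
-2.05 6.35 -3.6 5.8
10.5 7.1 15.8 -11.15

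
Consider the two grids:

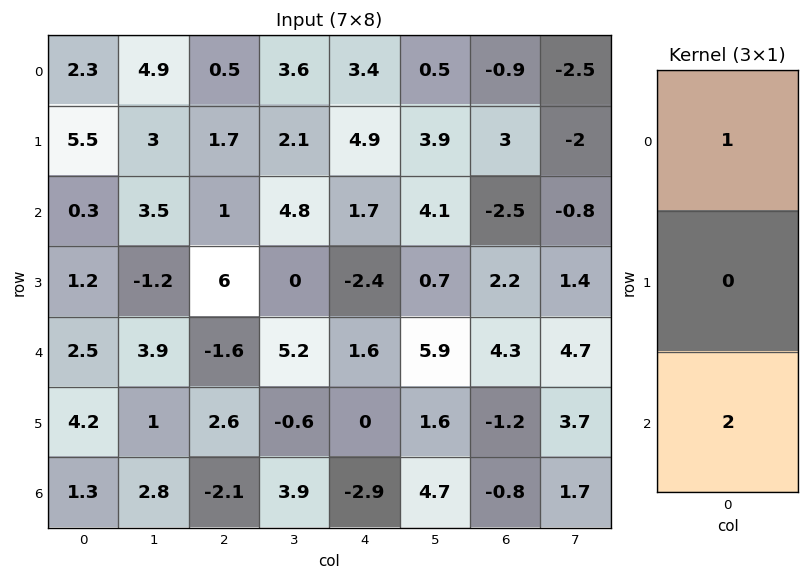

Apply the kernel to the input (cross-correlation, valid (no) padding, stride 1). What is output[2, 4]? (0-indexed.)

The receptive field on the input at this output position is [1.7 / -2.4 / 1.6]. Elementwise product with the kernel and sum: 1.7·1 + 1.6·2.

4.9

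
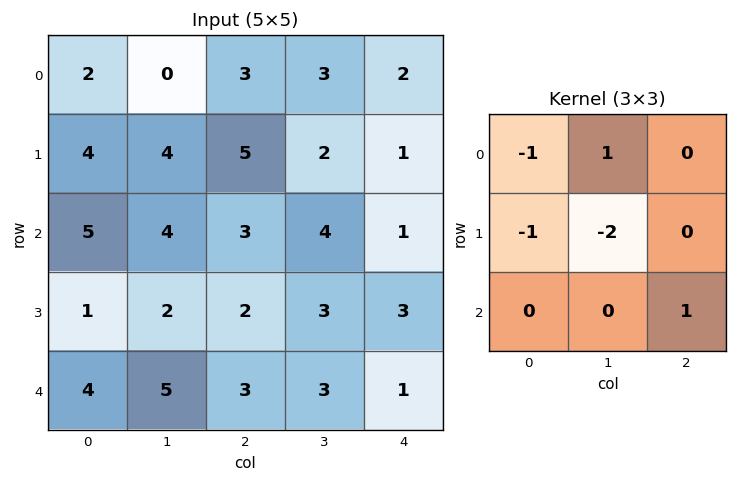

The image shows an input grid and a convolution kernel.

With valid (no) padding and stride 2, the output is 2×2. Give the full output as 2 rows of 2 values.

-11 -8
-3 -6

Output[0,0]: The receptive field on the input at this output position is [2 0 3 / 4 4 5 / 5 4 3]. Elementwise product with the kernel and sum: 2·-1 + 0·1 + 4·-1 + 4·-2 + 3·1.
Output[0,1]: The receptive field on the input at this output position is [3 3 2 / 5 2 1 / 3 4 1]. Elementwise product with the kernel and sum: 3·-1 + 3·1 + 5·-1 + 2·-2 + 1·1.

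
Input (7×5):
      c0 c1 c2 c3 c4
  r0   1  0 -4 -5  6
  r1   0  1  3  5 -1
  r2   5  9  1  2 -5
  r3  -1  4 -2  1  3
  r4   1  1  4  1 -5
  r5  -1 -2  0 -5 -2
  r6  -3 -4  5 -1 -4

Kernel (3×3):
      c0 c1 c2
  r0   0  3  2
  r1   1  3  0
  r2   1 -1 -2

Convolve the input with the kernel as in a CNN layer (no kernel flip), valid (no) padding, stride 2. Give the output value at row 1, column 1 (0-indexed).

The receptive field on the input at this output position is [1 2 -5 / -2 1 3 / 4 1 -5]. Elementwise product with the kernel and sum: 2·3 + -5·2 + -2·1 + 1·3 + 4·1 + 1·-1 + -5·-2.

10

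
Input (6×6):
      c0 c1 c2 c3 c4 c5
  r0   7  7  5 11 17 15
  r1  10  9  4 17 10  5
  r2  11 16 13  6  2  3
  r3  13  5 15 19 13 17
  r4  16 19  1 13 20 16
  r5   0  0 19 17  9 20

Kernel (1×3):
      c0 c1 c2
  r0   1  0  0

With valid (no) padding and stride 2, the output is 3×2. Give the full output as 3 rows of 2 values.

7 5
11 13
16 1

Output[0,0]: The receptive field on the input at this output position is [7 7 5]. Elementwise product with the kernel and sum: 7·1.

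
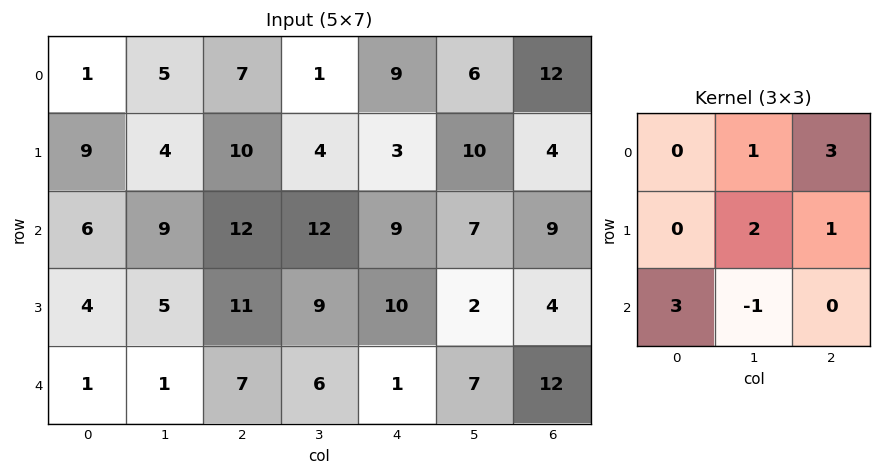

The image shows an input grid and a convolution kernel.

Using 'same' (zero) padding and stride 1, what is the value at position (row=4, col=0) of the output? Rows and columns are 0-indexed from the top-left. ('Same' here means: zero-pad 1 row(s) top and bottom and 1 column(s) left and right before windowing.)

The receptive field on the zero-padded input at this output position is [0 4 5 / 0 1 1 / 0 0 0]. Elementwise product with the kernel and sum: 4·1 + 5·3 + 1·2 + 1·1 + 0·3 + 0·-1.

22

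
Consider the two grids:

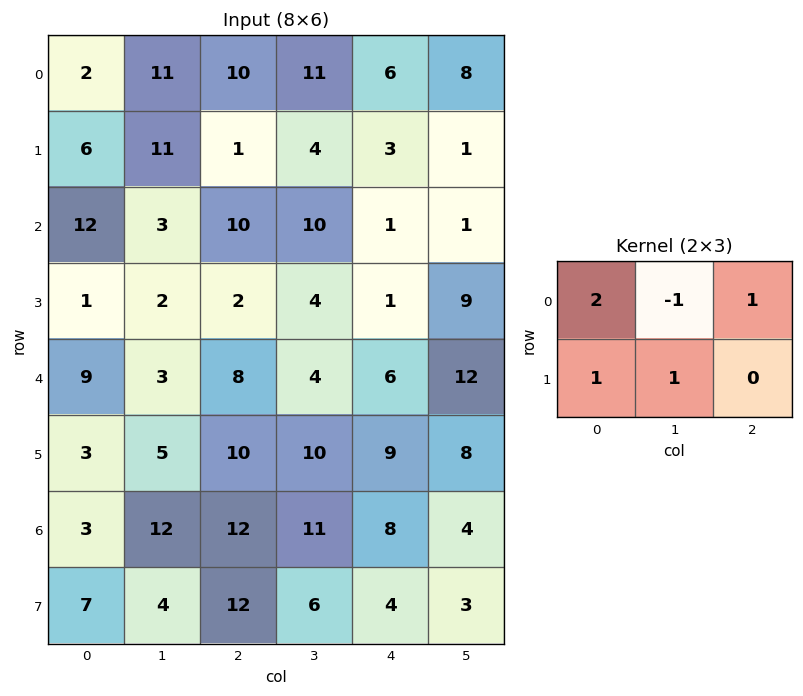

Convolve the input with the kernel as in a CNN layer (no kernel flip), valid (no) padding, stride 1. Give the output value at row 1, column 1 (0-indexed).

The receptive field on the input at this output position is [11 1 4 / 3 10 10]. Elementwise product with the kernel and sum: 11·2 + 1·-1 + 4·1 + 3·1 + 10·1.

38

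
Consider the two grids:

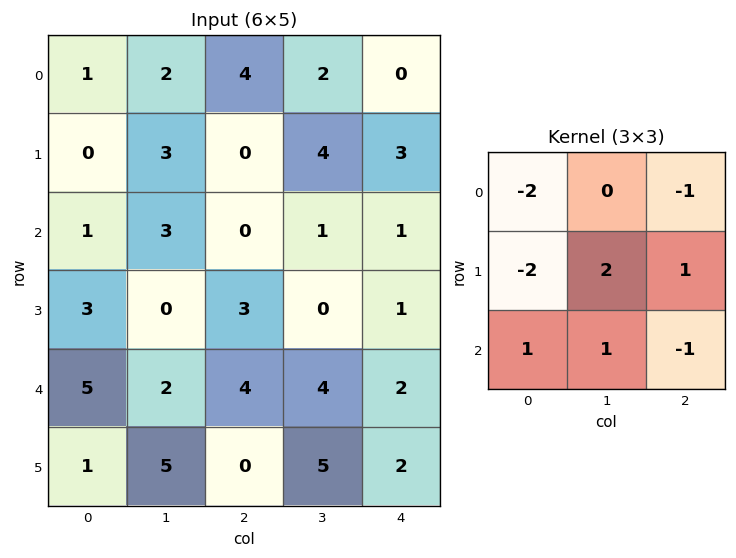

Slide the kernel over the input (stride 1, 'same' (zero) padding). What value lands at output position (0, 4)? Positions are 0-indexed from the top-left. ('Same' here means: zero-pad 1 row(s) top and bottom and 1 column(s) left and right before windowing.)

The receptive field on the zero-padded input at this output position is [0 0 0 / 2 0 0 / 4 3 0]. Elementwise product with the kernel and sum: 0·-2 + 0·-1 + 2·-2 + 0·2 + 0·1 + 4·1 + 3·1 + 0·-1.

3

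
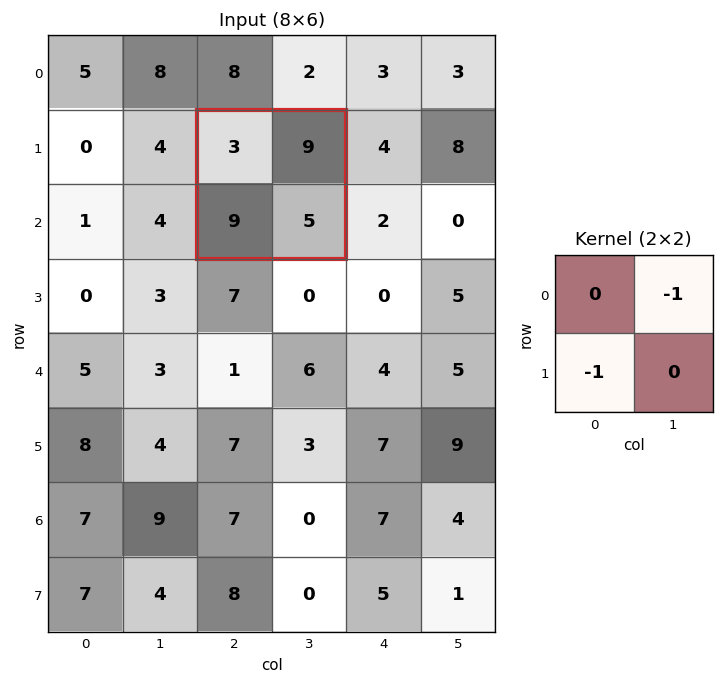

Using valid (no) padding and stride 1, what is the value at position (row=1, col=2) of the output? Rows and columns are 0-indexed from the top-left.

The receptive field on the input at this output position is [3 9 / 9 5]. Elementwise product with the kernel and sum: 9·-1 + 9·-1.

-18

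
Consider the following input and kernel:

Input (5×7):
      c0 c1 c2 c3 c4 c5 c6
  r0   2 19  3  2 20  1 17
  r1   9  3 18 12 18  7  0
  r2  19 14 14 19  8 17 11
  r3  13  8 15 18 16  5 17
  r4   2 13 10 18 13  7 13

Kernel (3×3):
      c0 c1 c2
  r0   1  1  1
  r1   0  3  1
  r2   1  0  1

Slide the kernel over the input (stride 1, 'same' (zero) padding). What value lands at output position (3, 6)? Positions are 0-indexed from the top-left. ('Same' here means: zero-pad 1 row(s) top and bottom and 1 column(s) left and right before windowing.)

The receptive field on the zero-padded input at this output position is [17 11 0 / 5 17 0 / 7 13 0]. Elementwise product with the kernel and sum: 17·1 + 11·1 + 0·1 + 17·3 + 0·1 + 7·1 + 0·1.

86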